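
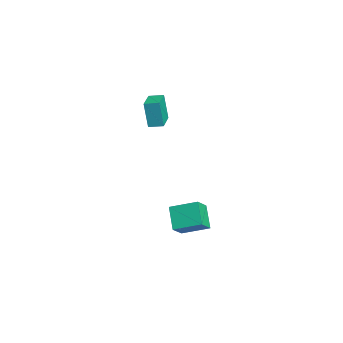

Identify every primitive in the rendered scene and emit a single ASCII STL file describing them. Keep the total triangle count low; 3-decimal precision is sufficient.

solid 
facet normal -0.726 -0.004 0.688
outer loop
vertex 3.213 -0.674 -1.866
vertex 3.72 0.721 -1.323
vertex 2.452 -0.087 -2.665
endloop
endfacet
facet normal -0.321 -0.883 -0.343
outer loop
vertex 3.54 -0.081 -3.697
vertex 3.213 -0.674 -1.866
vertex 2.452 -0.087 -2.665
endloop
endfacet
facet normal -0.725 -0.005 0.688
outer loop
vertex 2.452 -0.087 -2.665
vertex 3.72 0.721 -1.323
vertex 2.958 1.308 -2.122
endloop
endfacet
facet normal -0.609 0.470 -0.639
outer loop
vertex 2.958 1.308 -2.122
vertex 3.54 -0.081 -3.697
vertex 2.452 -0.087 -2.665
endloop
endfacet
facet normal 0.609 -0.470 0.639
outer loop
vertex 3.213 -0.674 -1.866
vertex 4.808 0.727 -2.355
vertex 3.72 0.721 -1.323
endloop
endfacet
facet normal -0.320 -0.883 -0.343
outer loop
vertex 4.302 -0.668 -2.898
vertex 3.213 -0.674 -1.866
vertex 3.54 -0.081 -3.697
endloop
endfacet
facet normal 0.609 -0.470 0.640
outer loop
vertex 4.302 -0.668 -2.898
vertex 4.808 0.727 -2.355
vertex 3.213 -0.674 -1.866
endloop
endfacet
facet normal 0.320 0.883 0.343
outer loop
vertex 3.72 0.721 -1.323
vertex 4.808 0.727 -2.355
vertex 2.958 1.308 -2.122
endloop
endfacet
facet normal -0.608 0.470 -0.639
outer loop
vertex 4.047 1.314 -3.154
vertex 3.54 -0.081 -3.697
vertex 2.958 1.308 -2.122
endloop
endfacet
facet normal 0.321 0.883 0.343
outer loop
vertex 2.958 1.308 -2.122
vertex 4.808 0.727 -2.355
vertex 4.047 1.314 -3.154
endloop
endfacet
facet normal 0.725 0.004 -0.688
outer loop
vertex 4.047 1.314 -3.154
vertex 4.302 -0.668 -2.898
vertex 3.54 -0.081 -3.697
endloop
endfacet
facet normal 0.726 0.005 -0.688
outer loop
vertex 4.808 0.727 -2.355
vertex 4.302 -0.668 -2.898
vertex 4.047 1.314 -3.154
endloop
endfacet
facet normal -0.941 0.330 -0.081
outer loop
vertex -0.032 -1.172 4.618
vertex 0.223 -0.414 4.743
vertex 0.17 -0.982 3.043
endloop
endfacet
facet normal -0.314 -0.937 -0.153
outer loop
vertex 1.497 -1.446 3.157
vertex -0.032 -1.172 4.618
vertex 0.17 -0.982 3.043
endloop
endfacet
facet normal -0.940 0.330 -0.081
outer loop
vertex 0.17 -0.982 3.043
vertex 0.223 -0.414 4.743
vertex 0.426 -0.223 3.167
endloop
endfacet
facet normal 0.126 0.118 -0.985
outer loop
vertex 0.426 -0.223 3.167
vertex 1.497 -1.446 3.157
vertex 0.17 -0.982 3.043
endloop
endfacet
facet normal -0.126 -0.120 0.985
outer loop
vertex -0.032 -1.172 4.618
vertex 1.55 -0.878 4.857
vertex 0.223 -0.414 4.743
endloop
endfacet
facet normal -0.315 -0.936 -0.154
outer loop
vertex 1.294 -1.637 4.733
vertex -0.032 -1.172 4.618
vertex 1.497 -1.446 3.157
endloop
endfacet
facet normal -0.127 -0.118 0.985
outer loop
vertex 1.294 -1.637 4.733
vertex 1.55 -0.878 4.857
vertex -0.032 -1.172 4.618
endloop
endfacet
facet normal 0.314 0.937 0.154
outer loop
vertex 0.223 -0.414 4.743
vertex 1.55 -0.878 4.857
vertex 0.426 -0.223 3.167
endloop
endfacet
facet normal 0.127 0.120 -0.985
outer loop
vertex 1.752 -0.688 3.282
vertex 1.497 -1.446 3.157
vertex 0.426 -0.223 3.167
endloop
endfacet
facet normal 0.315 0.937 0.153
outer loop
vertex 0.426 -0.223 3.167
vertex 1.55 -0.878 4.857
vertex 1.752 -0.688 3.282
endloop
endfacet
facet normal 0.941 -0.330 0.081
outer loop
vertex 1.752 -0.688 3.282
vertex 1.294 -1.637 4.733
vertex 1.497 -1.446 3.157
endloop
endfacet
facet normal 0.940 -0.330 0.081
outer loop
vertex 1.55 -0.878 4.857
vertex 1.294 -1.637 4.733
vertex 1.752 -0.688 3.282
endloop
endfacet

endsolid


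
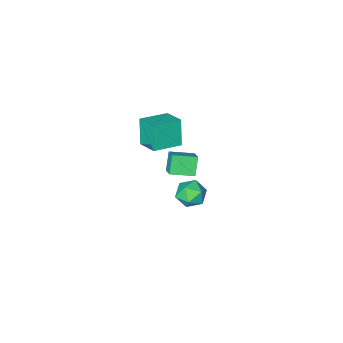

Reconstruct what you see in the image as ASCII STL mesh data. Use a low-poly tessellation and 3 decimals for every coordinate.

solid 
facet normal 0.381 0.816 -0.436
outer loop
vertex 1.831 3.991 2.358
vertex 1.116 4.524 2.731
vertex 1.938 4.404 3.225
endloop
endfacet
facet normal 0.896 0.348 -0.276
outer loop
vertex 1.831 3.991 2.358
vertex 1.938 4.404 3.225
vertex 2.245 3.498 3.08
endloop
endfacet
facet normal 0.747 -0.266 -0.610
outer loop
vertex 1.831 3.991 2.358
vertex 2.245 3.498 3.08
vertex 1.612 3.059 2.496
endloop
endfacet
facet normal 0.141 -0.177 -0.974
outer loop
vertex 1.831 3.991 2.358
vertex 1.612 3.059 2.496
vertex 0.914 3.692 2.28
endloop
endfacet
facet normal -0.086 0.491 -0.867
outer loop
vertex 1.831 3.991 2.358
vertex 0.914 3.692 2.28
vertex 1.116 4.524 2.731
endloop
endfacet
facet normal 0.875 0.228 0.426
outer loop
vertex 2.245 3.498 3.08
vertex 1.938 4.404 3.225
vertex 1.786 3.728 3.9
endloop
endfacet
facet normal 0.042 0.985 0.170
outer loop
vertex 1.938 4.404 3.225
vertex 1.116 4.524 2.731
vertex 1.088 4.361 3.684
endloop
endfacet
facet normal -0.714 0.460 -0.528
outer loop
vertex 1.116 4.524 2.731
vertex 0.914 3.692 2.28
vertex 0.455 3.922 3.1
endloop
endfacet
facet normal -0.347 -0.622 -0.701
outer loop
vertex 0.914 3.692 2.28
vertex 1.612 3.059 2.496
vertex 0.762 3.016 2.955
endloop
endfacet
facet normal 0.634 -0.765 -0.112
outer loop
vertex 1.612 3.059 2.496
vertex 2.245 3.498 3.08
vertex 1.584 2.896 3.449
endloop
endfacet
facet normal -0.141 0.177 0.974
outer loop
vertex 0.869 3.429 3.822
vertex 1.786 3.728 3.9
vertex 1.088 4.361 3.684
endloop
endfacet
facet normal -0.747 0.266 0.610
outer loop
vertex 0.869 3.429 3.822
vertex 1.088 4.361 3.684
vertex 0.455 3.922 3.1
endloop
endfacet
facet normal -0.896 -0.348 0.276
outer loop
vertex 0.869 3.429 3.822
vertex 0.455 3.922 3.1
vertex 0.762 3.016 2.955
endloop
endfacet
facet normal -0.381 -0.816 0.436
outer loop
vertex 0.869 3.429 3.822
vertex 0.762 3.016 2.955
vertex 1.584 2.896 3.449
endloop
endfacet
facet normal 0.086 -0.491 0.867
outer loop
vertex 0.869 3.429 3.822
vertex 1.584 2.896 3.449
vertex 1.786 3.728 3.9
endloop
endfacet
facet normal 0.347 0.622 0.701
outer loop
vertex 1.088 4.361 3.684
vertex 1.786 3.728 3.9
vertex 1.938 4.404 3.225
endloop
endfacet
facet normal -0.634 0.765 0.112
outer loop
vertex 0.455 3.922 3.1
vertex 1.088 4.361 3.684
vertex 1.116 4.524 2.731
endloop
endfacet
facet normal -0.875 -0.228 -0.426
outer loop
vertex 0.762 3.016 2.955
vertex 0.455 3.922 3.1
vertex 0.914 3.692 2.28
endloop
endfacet
facet normal -0.042 -0.985 -0.170
outer loop
vertex 1.584 2.896 3.449
vertex 0.762 3.016 2.955
vertex 1.612 3.059 2.496
endloop
endfacet
facet normal 0.714 -0.460 0.528
outer loop
vertex 1.786 3.728 3.9
vertex 1.584 2.896 3.449
vertex 2.245 3.498 3.08
endloop
endfacet
facet normal -0.401 -0.410 0.819
outer loop
vertex -0.934 -1.904 0.493
vertex -2.275 -1.213 0.182
vertex -1.262 -2.817 -0.125
endloop
endfacet
facet normal 0.871 -0.449 0.201
outer loop
vertex -0.725 -2.267 -1.222
vertex -0.934 -1.904 0.493
vertex -1.262 -2.817 -0.125
endloop
endfacet
facet normal -0.401 -0.410 0.819
outer loop
vertex -1.262 -2.817 -0.125
vertex -2.275 -1.213 0.182
vertex -2.603 -2.126 -0.435
endloop
endfacet
facet normal -0.285 -0.794 -0.537
outer loop
vertex -2.603 -2.126 -0.435
vertex -0.725 -2.267 -1.222
vertex -1.262 -2.817 -0.125
endloop
endfacet
facet normal 0.284 0.794 0.537
outer loop
vertex -0.934 -1.904 0.493
vertex -1.738 -0.663 -0.915
vertex -2.275 -1.213 0.182
endloop
endfacet
facet normal 0.871 -0.449 0.201
outer loop
vertex -0.397 -1.354 -0.605
vertex -0.934 -1.904 0.493
vertex -0.725 -2.267 -1.222
endloop
endfacet
facet normal 0.285 0.794 0.537
outer loop
vertex -0.397 -1.354 -0.605
vertex -1.738 -0.663 -0.915
vertex -0.934 -1.904 0.493
endloop
endfacet
facet normal -0.871 0.449 -0.201
outer loop
vertex -2.275 -1.213 0.182
vertex -1.738 -0.663 -0.915
vertex -2.603 -2.126 -0.435
endloop
endfacet
facet normal -0.285 -0.794 -0.537
outer loop
vertex -2.066 -1.576 -1.533
vertex -0.725 -2.267 -1.222
vertex -2.603 -2.126 -0.435
endloop
endfacet
facet normal -0.871 0.449 -0.201
outer loop
vertex -2.603 -2.126 -0.435
vertex -1.738 -0.663 -0.915
vertex -2.066 -1.576 -1.533
endloop
endfacet
facet normal 0.401 0.410 -0.819
outer loop
vertex -2.066 -1.576 -1.533
vertex -0.397 -1.354 -0.605
vertex -0.725 -2.267 -1.222
endloop
endfacet
facet normal 0.401 0.410 -0.819
outer loop
vertex -1.738 -0.663 -0.915
vertex -0.397 -1.354 -0.605
vertex -2.066 -1.576 -1.533
endloop
endfacet
facet normal -0.982 0.042 -0.187
outer loop
vertex -2.521 -5.004 1.138
vertex -2.562 -3.552 1.679
vertex -2.163 -4.347 -0.598
endloop
endfacet
facet normal 0.026 -0.937 -0.349
outer loop
vertex -0.278 -4.428 -0.239
vertex -2.521 -5.004 1.138
vertex -2.163 -4.347 -0.598
endloop
endfacet
facet normal -0.981 0.043 -0.187
outer loop
vertex -2.163 -4.347 -0.598
vertex -2.562 -3.552 1.679
vertex -2.203 -2.895 -0.057
endloop
endfacet
facet normal 0.190 0.347 -0.918
outer loop
vertex -2.203 -2.895 -0.057
vertex -0.278 -4.428 -0.239
vertex -2.163 -4.347 -0.598
endloop
endfacet
facet normal -0.190 -0.347 0.918
outer loop
vertex -2.521 -5.004 1.138
vertex -0.677 -3.633 2.038
vertex -2.562 -3.552 1.679
endloop
endfacet
facet normal 0.026 -0.937 -0.349
outer loop
vertex -0.637 -5.085 1.497
vertex -2.521 -5.004 1.138
vertex -0.278 -4.428 -0.239
endloop
endfacet
facet normal -0.190 -0.347 0.918
outer loop
vertex -0.637 -5.085 1.497
vertex -0.677 -3.633 2.038
vertex -2.521 -5.004 1.138
endloop
endfacet
facet normal -0.026 0.937 0.349
outer loop
vertex -2.562 -3.552 1.679
vertex -0.677 -3.633 2.038
vertex -2.203 -2.895 -0.057
endloop
endfacet
facet normal 0.190 0.347 -0.918
outer loop
vertex -0.319 -2.976 0.302
vertex -0.278 -4.428 -0.239
vertex -2.203 -2.895 -0.057
endloop
endfacet
facet normal -0.026 0.937 0.349
outer loop
vertex -2.203 -2.895 -0.057
vertex -0.677 -3.633 2.038
vertex -0.319 -2.976 0.302
endloop
endfacet
facet normal 0.981 -0.042 0.187
outer loop
vertex -0.319 -2.976 0.302
vertex -0.637 -5.085 1.497
vertex -0.278 -4.428 -0.239
endloop
endfacet
facet normal 0.982 -0.042 0.186
outer loop
vertex -0.677 -3.633 2.038
vertex -0.637 -5.085 1.497
vertex -0.319 -2.976 0.302
endloop
endfacet

endsolid


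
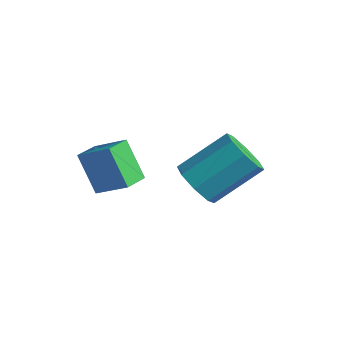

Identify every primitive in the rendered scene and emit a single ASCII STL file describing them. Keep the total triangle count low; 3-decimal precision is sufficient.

solid 
facet normal -0.341 -0.736 -0.585
outer loop
vertex 0.851 0.31 0.885
vertex 0.237 0.155 1.437
vertex 0.32 0.652 0.764
endloop
endfacet
facet normal 0.450 0.419 -0.789
outer loop
vertex 0.851 0.31 0.885
vertex 0.32 0.652 0.764
vertex 1.497 1.699 1.991
endloop
endfacet
facet normal 0.449 0.419 -0.789
outer loop
vertex 1.497 1.699 1.991
vertex 0.32 0.652 0.764
vertex 0.967 2.041 1.871
endloop
endfacet
facet normal 0.342 0.735 0.585
outer loop
vertex 1.497 1.699 1.991
vertex 0.967 2.041 1.871
vertex 0.883 1.545 2.543
endloop
endfacet
facet normal -0.343 -0.735 -0.585
outer loop
vertex 0.32 0.652 0.764
vertex 0.237 0.155 1.437
vertex -0.259 0.704 1.038
endloop
endfacet
facet normal -0.266 0.674 -0.690
outer loop
vertex 0.32 0.652 0.764
vertex -0.259 0.704 1.038
vertex 0.967 2.041 1.871
endloop
endfacet
facet normal -0.266 0.673 -0.690
outer loop
vertex 0.967 2.041 1.871
vertex -0.259 0.704 1.038
vertex 0.387 2.093 2.145
endloop
endfacet
facet normal 0.342 0.735 0.585
outer loop
vertex 0.967 2.041 1.871
vertex 0.387 2.093 2.145
vertex 0.883 1.545 2.543
endloop
endfacet
facet normal -0.342 -0.735 -0.586
outer loop
vertex -0.259 0.704 1.038
vertex 0.237 0.155 1.437
vertex -0.548 0.434 1.545
endloop
endfacet
facet normal -0.825 0.533 -0.187
outer loop
vertex -0.259 0.704 1.038
vertex -0.548 0.434 1.545
vertex 0.387 2.093 2.145
endloop
endfacet
facet normal -0.825 0.533 -0.187
outer loop
vertex 0.387 2.093 2.145
vertex -0.548 0.434 1.545
vertex 0.098 1.823 2.652
endloop
endfacet
facet normal 0.342 0.735 0.586
outer loop
vertex 0.387 2.093 2.145
vertex 0.098 1.823 2.652
vertex 0.883 1.545 2.543
endloop
endfacet
facet normal -0.342 -0.735 -0.585
outer loop
vertex -0.548 0.434 1.545
vertex 0.237 0.155 1.437
vertex -0.377 0.001 1.989
endloop
endfacet
facet normal -0.901 0.080 0.425
outer loop
vertex -0.548 0.434 1.545
vertex -0.377 0.001 1.989
vertex 0.098 1.823 2.652
endloop
endfacet
facet normal -0.901 0.080 0.426
outer loop
vertex 0.098 1.823 2.652
vertex -0.377 0.001 1.989
vertex 0.269 1.39 3.095
endloop
endfacet
facet normal 0.342 0.735 0.586
outer loop
vertex 0.098 1.823 2.652
vertex 0.269 1.39 3.095
vertex 0.883 1.545 2.543
endloop
endfacet
facet normal -0.342 -0.735 -0.585
outer loop
vertex -0.377 0.001 1.989
vertex 0.237 0.155 1.437
vertex 0.153 -0.341 2.109
endloop
endfacet
facet normal -0.449 -0.419 0.789
outer loop
vertex -0.377 0.001 1.989
vertex 0.153 -0.341 2.109
vertex 0.269 1.39 3.095
endloop
endfacet
facet normal -0.450 -0.419 0.789
outer loop
vertex 0.269 1.39 3.095
vertex 0.153 -0.341 2.109
vertex 0.8 1.048 3.216
endloop
endfacet
facet normal 0.341 0.736 0.585
outer loop
vertex 0.269 1.39 3.095
vertex 0.8 1.048 3.216
vertex 0.883 1.545 2.543
endloop
endfacet
facet normal -0.342 -0.735 -0.585
outer loop
vertex 0.153 -0.341 2.109
vertex 0.237 0.155 1.437
vertex 0.733 -0.393 1.835
endloop
endfacet
facet normal 0.266 -0.673 0.690
outer loop
vertex 0.153 -0.341 2.109
vertex 0.733 -0.393 1.835
vertex 0.8 1.048 3.216
endloop
endfacet
facet normal 0.266 -0.673 0.690
outer loop
vertex 0.8 1.048 3.216
vertex 0.733 -0.393 1.835
vertex 1.379 0.996 2.942
endloop
endfacet
facet normal 0.343 0.735 0.585
outer loop
vertex 0.8 1.048 3.216
vertex 1.379 0.996 2.942
vertex 0.883 1.545 2.543
endloop
endfacet
facet normal -0.342 -0.735 -0.586
outer loop
vertex 0.733 -0.393 1.835
vertex 0.237 0.155 1.437
vertex 1.022 -0.123 1.328
endloop
endfacet
facet normal 0.825 -0.533 0.187
outer loop
vertex 0.733 -0.393 1.835
vertex 1.022 -0.123 1.328
vertex 1.379 0.996 2.942
endloop
endfacet
facet normal 0.825 -0.533 0.187
outer loop
vertex 1.379 0.996 2.942
vertex 1.022 -0.123 1.328
vertex 1.668 1.266 2.435
endloop
endfacet
facet normal 0.342 0.735 0.586
outer loop
vertex 1.379 0.996 2.942
vertex 1.668 1.266 2.435
vertex 0.883 1.545 2.543
endloop
endfacet
facet normal -0.342 -0.735 -0.586
outer loop
vertex 1.022 -0.123 1.328
vertex 0.237 0.155 1.437
vertex 0.851 0.31 0.885
endloop
endfacet
facet normal 0.901 -0.080 -0.426
outer loop
vertex 1.022 -0.123 1.328
vertex 0.851 0.31 0.885
vertex 1.668 1.266 2.435
endloop
endfacet
facet normal 0.901 -0.080 -0.426
outer loop
vertex 1.668 1.266 2.435
vertex 0.851 0.31 0.885
vertex 1.497 1.699 1.991
endloop
endfacet
facet normal 0.342 0.735 0.585
outer loop
vertex 1.668 1.266 2.435
vertex 1.497 1.699 1.991
vertex 0.883 1.545 2.543
endloop
endfacet
facet normal -0.549 0.023 0.835
outer loop
vertex -0.671 -2.36 3.862
vertex -0.865 -1.526 3.712
vertex -1.645 -2.701 3.231
endloop
endfacet
facet normal 0.224 -0.959 0.173
outer loop
vertex -0.855 -2.734 2.028
vertex -0.671 -2.36 3.862
vertex -1.645 -2.701 3.231
endloop
endfacet
facet normal -0.549 0.022 0.836
outer loop
vertex -1.645 -2.701 3.231
vertex -0.865 -1.526 3.712
vertex -1.84 -1.867 3.081
endloop
endfacet
facet normal -0.805 -0.282 -0.521
outer loop
vertex -1.84 -1.867 3.081
vertex -0.855 -2.734 2.028
vertex -1.645 -2.701 3.231
endloop
endfacet
facet normal 0.806 0.281 0.521
outer loop
vertex -0.671 -2.36 3.862
vertex -0.075 -1.559 2.509
vertex -0.865 -1.526 3.712
endloop
endfacet
facet normal 0.223 -0.959 0.173
outer loop
vertex 0.12 -2.393 2.659
vertex -0.671 -2.36 3.862
vertex -0.855 -2.734 2.028
endloop
endfacet
facet normal 0.805 0.282 0.522
outer loop
vertex 0.12 -2.393 2.659
vertex -0.075 -1.559 2.509
vertex -0.671 -2.36 3.862
endloop
endfacet
facet normal -0.223 0.959 -0.173
outer loop
vertex -0.865 -1.526 3.712
vertex -0.075 -1.559 2.509
vertex -1.84 -1.867 3.081
endloop
endfacet
facet normal -0.805 -0.281 -0.522
outer loop
vertex -1.049 -1.9 1.878
vertex -0.855 -2.734 2.028
vertex -1.84 -1.867 3.081
endloop
endfacet
facet normal -0.224 0.959 -0.173
outer loop
vertex -1.84 -1.867 3.081
vertex -0.075 -1.559 2.509
vertex -1.049 -1.9 1.878
endloop
endfacet
facet normal 0.549 -0.023 -0.836
outer loop
vertex -1.049 -1.9 1.878
vertex 0.12 -2.393 2.659
vertex -0.855 -2.734 2.028
endloop
endfacet
facet normal 0.549 -0.022 -0.836
outer loop
vertex -0.075 -1.559 2.509
vertex 0.12 -2.393 2.659
vertex -1.049 -1.9 1.878
endloop
endfacet

endsolid


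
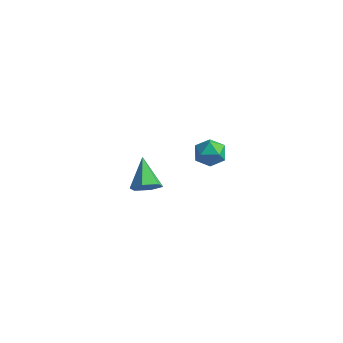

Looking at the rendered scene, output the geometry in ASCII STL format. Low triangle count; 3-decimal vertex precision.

solid 
facet normal 0.576 -0.574 -0.583
outer loop
vertex -0.786 1.799 -3.104
vertex -1.337 1.688 -3.539
vertex -0.902 2.238 -3.651
endloop
endfacet
facet normal 0.531 0.712 0.459
outer loop
vertex -0.786 1.799 -3.104
vertex -0.902 2.238 -3.651
vertex -2.223 2.572 -2.641
endloop
endfacet
facet normal 0.575 -0.574 -0.583
outer loop
vertex -0.902 2.238 -3.651
vertex -1.337 1.688 -3.539
vertex -1.453 2.127 -4.085
endloop
endfacet
facet normal 0.028 0.959 -0.281
outer loop
vertex -0.902 2.238 -3.651
vertex -1.453 2.127 -4.085
vertex -2.223 2.572 -2.641
endloop
endfacet
facet normal 0.575 -0.574 -0.583
outer loop
vertex -1.453 2.127 -4.085
vertex -1.337 1.688 -3.539
vertex -1.888 1.577 -3.973
endloop
endfacet
facet normal -0.717 0.460 -0.524
outer loop
vertex -1.453 2.127 -4.085
vertex -1.888 1.577 -3.973
vertex -2.223 2.572 -2.641
endloop
endfacet
facet normal 0.575 -0.574 -0.583
outer loop
vertex -1.888 1.577 -3.973
vertex -1.337 1.688 -3.539
vertex -1.772 1.138 -3.427
endloop
endfacet
facet normal -0.958 -0.286 -0.027
outer loop
vertex -1.888 1.577 -3.973
vertex -1.772 1.138 -3.427
vertex -2.223 2.572 -2.641
endloop
endfacet
facet normal 0.576 -0.574 -0.582
outer loop
vertex -1.772 1.138 -3.427
vertex -1.337 1.688 -3.539
vertex -1.222 1.249 -2.992
endloop
endfacet
facet normal -0.456 -0.534 0.712
outer loop
vertex -1.772 1.138 -3.427
vertex -1.222 1.249 -2.992
vertex -2.223 2.572 -2.641
endloop
endfacet
facet normal 0.575 -0.575 -0.582
outer loop
vertex -1.222 1.249 -2.992
vertex -1.337 1.688 -3.539
vertex -0.786 1.799 -3.104
endloop
endfacet
facet normal 0.290 -0.035 0.957
outer loop
vertex -1.222 1.249 -2.992
vertex -0.786 1.799 -3.104
vertex -2.223 2.572 -2.641
endloop
endfacet
facet normal 0.552 0.180 0.814
outer loop
vertex 3.147 0.815 2.201
vertex 2.789 0.333 2.55
vertex 3.362 0.155 2.201
endloop
endfacet
facet normal 0.928 0.302 0.220
outer loop
vertex 3.147 0.815 2.201
vertex 3.362 0.155 2.201
vertex 3.38 0.526 1.615
endloop
endfacet
facet normal 0.582 0.797 -0.162
outer loop
vertex 3.147 0.815 2.201
vertex 3.38 0.526 1.615
vertex 2.819 0.933 1.601
endloop
endfacet
facet normal -0.008 0.980 0.197
outer loop
vertex 3.147 0.815 2.201
vertex 2.819 0.933 1.601
vertex 2.453 0.814 2.179
endloop
endfacet
facet normal -0.026 0.599 0.800
outer loop
vertex 3.147 0.815 2.201
vertex 2.453 0.814 2.179
vertex 2.789 0.333 2.55
endloop
endfacet
facet normal 0.940 -0.300 -0.161
outer loop
vertex 3.38 0.526 1.615
vertex 3.362 0.155 2.201
vertex 3.167 -0.134 1.601
endloop
endfacet
facet normal 0.332 -0.500 0.800
outer loop
vertex 3.362 0.155 2.201
vertex 2.789 0.333 2.55
vertex 2.801 -0.253 2.179
endloop
endfacet
facet normal -0.603 0.178 0.777
outer loop
vertex 2.789 0.333 2.55
vertex 2.453 0.814 2.179
vertex 2.24 0.154 2.165
endloop
endfacet
facet normal -0.571 0.796 -0.198
outer loop
vertex 2.453 0.814 2.179
vertex 2.819 0.933 1.601
vertex 2.258 0.525 1.579
endloop
endfacet
facet normal 0.382 0.500 -0.777
outer loop
vertex 2.819 0.933 1.601
vertex 3.38 0.526 1.615
vertex 2.831 0.347 1.23
endloop
endfacet
facet normal 0.008 -0.980 -0.197
outer loop
vertex 2.473 -0.135 1.579
vertex 3.167 -0.134 1.601
vertex 2.801 -0.253 2.179
endloop
endfacet
facet normal -0.582 -0.797 0.162
outer loop
vertex 2.473 -0.135 1.579
vertex 2.801 -0.253 2.179
vertex 2.24 0.154 2.165
endloop
endfacet
facet normal -0.928 -0.302 -0.220
outer loop
vertex 2.473 -0.135 1.579
vertex 2.24 0.154 2.165
vertex 2.258 0.525 1.579
endloop
endfacet
facet normal -0.552 -0.180 -0.814
outer loop
vertex 2.473 -0.135 1.579
vertex 2.258 0.525 1.579
vertex 2.831 0.347 1.23
endloop
endfacet
facet normal 0.026 -0.599 -0.800
outer loop
vertex 2.473 -0.135 1.579
vertex 2.831 0.347 1.23
vertex 3.167 -0.134 1.601
endloop
endfacet
facet normal 0.571 -0.796 0.198
outer loop
vertex 2.801 -0.253 2.179
vertex 3.167 -0.134 1.601
vertex 3.362 0.155 2.201
endloop
endfacet
facet normal -0.382 -0.500 0.777
outer loop
vertex 2.24 0.154 2.165
vertex 2.801 -0.253 2.179
vertex 2.789 0.333 2.55
endloop
endfacet
facet normal -0.940 0.300 0.161
outer loop
vertex 2.258 0.525 1.579
vertex 2.24 0.154 2.165
vertex 2.453 0.814 2.179
endloop
endfacet
facet normal -0.332 0.500 -0.800
outer loop
vertex 2.831 0.347 1.23
vertex 2.258 0.525 1.579
vertex 2.819 0.933 1.601
endloop
endfacet
facet normal 0.603 -0.178 -0.777
outer loop
vertex 3.167 -0.134 1.601
vertex 2.831 0.347 1.23
vertex 3.38 0.526 1.615
endloop
endfacet

endsolid


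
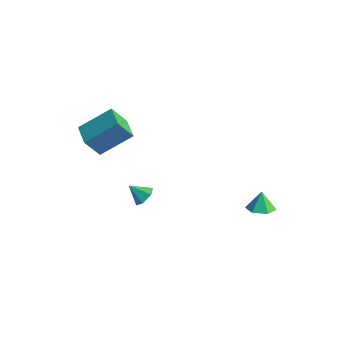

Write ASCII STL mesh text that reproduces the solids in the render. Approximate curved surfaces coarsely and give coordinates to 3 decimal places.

solid 
facet normal 0.241 -0.379 -0.893
outer loop
vertex 4.402 3.57 -4.032
vertex 3.678 3.125 -4.039
vertex 3.698 3.909 -4.366
endloop
endfacet
facet normal 0.293 0.907 0.303
outer loop
vertex 4.402 3.57 -4.032
vertex 3.698 3.909 -4.366
vertex 3.402 3.555 -3.021
endloop
endfacet
facet normal 0.241 -0.379 -0.893
outer loop
vertex 3.698 3.909 -4.366
vertex 3.678 3.125 -4.039
vertex 2.974 3.464 -4.373
endloop
endfacet
facet normal -0.521 0.846 0.108
outer loop
vertex 3.698 3.909 -4.366
vertex 2.974 3.464 -4.373
vertex 3.402 3.555 -3.021
endloop
endfacet
facet normal 0.242 -0.378 -0.894
outer loop
vertex 2.974 3.464 -4.373
vertex 3.678 3.125 -4.039
vertex 2.954 2.68 -4.047
endloop
endfacet
facet normal -0.946 0.145 0.290
outer loop
vertex 2.974 3.464 -4.373
vertex 2.954 2.68 -4.047
vertex 3.402 3.555 -3.021
endloop
endfacet
facet normal 0.242 -0.377 -0.894
outer loop
vertex 2.954 2.68 -4.047
vertex 3.678 3.125 -4.039
vertex 3.658 2.34 -3.713
endloop
endfacet
facet normal -0.556 -0.497 0.666
outer loop
vertex 2.954 2.68 -4.047
vertex 3.658 2.34 -3.713
vertex 3.402 3.555 -3.021
endloop
endfacet
facet normal 0.241 -0.377 -0.894
outer loop
vertex 3.658 2.34 -3.713
vertex 3.678 3.125 -4.039
vertex 4.382 2.785 -3.706
endloop
endfacet
facet normal 0.260 -0.436 0.862
outer loop
vertex 3.658 2.34 -3.713
vertex 4.382 2.785 -3.706
vertex 3.402 3.555 -3.021
endloop
endfacet
facet normal 0.241 -0.377 -0.894
outer loop
vertex 4.382 2.785 -3.706
vertex 3.678 3.125 -4.039
vertex 4.402 3.57 -4.032
endloop
endfacet
facet normal 0.684 0.265 0.680
outer loop
vertex 4.382 2.785 -3.706
vertex 4.402 3.57 -4.032
vertex 3.402 3.555 -3.021
endloop
endfacet
facet normal -0.812 0.583 -0.002
outer loop
vertex -4.534 -2.199 2.555
vertex -3.467 -0.71 3.68
vertex -4.053 -1.533 1.217
endloop
endfacet
facet normal -0.497 -0.692 -0.523
outer loop
vertex -2.973 -2.31 1.22
vertex -4.534 -2.199 2.555
vertex -4.053 -1.533 1.217
endloop
endfacet
facet normal -0.812 0.584 -0.002
outer loop
vertex -4.053 -1.533 1.217
vertex -3.467 -0.71 3.68
vertex -2.986 -0.045 2.343
endloop
endfacet
facet normal 0.307 0.424 -0.852
outer loop
vertex -2.986 -0.045 2.343
vertex -2.973 -2.31 1.22
vertex -4.053 -1.533 1.217
endloop
endfacet
facet normal -0.307 -0.424 0.852
outer loop
vertex -4.534 -2.199 2.555
vertex -2.387 -1.487 3.683
vertex -3.467 -0.71 3.68
endloop
endfacet
facet normal -0.497 -0.693 -0.523
outer loop
vertex -3.454 -2.975 2.557
vertex -4.534 -2.199 2.555
vertex -2.973 -2.31 1.22
endloop
endfacet
facet normal -0.307 -0.425 0.852
outer loop
vertex -3.454 -2.975 2.557
vertex -2.387 -1.487 3.683
vertex -4.534 -2.199 2.555
endloop
endfacet
facet normal 0.497 0.692 0.523
outer loop
vertex -3.467 -0.71 3.68
vertex -2.387 -1.487 3.683
vertex -2.986 -0.045 2.343
endloop
endfacet
facet normal 0.306 0.424 -0.852
outer loop
vertex -1.906 -0.821 2.345
vertex -2.973 -2.31 1.22
vertex -2.986 -0.045 2.343
endloop
endfacet
facet normal 0.497 0.693 0.523
outer loop
vertex -2.986 -0.045 2.343
vertex -2.387 -1.487 3.683
vertex -1.906 -0.821 2.345
endloop
endfacet
facet normal 0.812 -0.583 0.002
outer loop
vertex -1.906 -0.821 2.345
vertex -3.454 -2.975 2.557
vertex -2.973 -2.31 1.22
endloop
endfacet
facet normal 0.812 -0.583 0.002
outer loop
vertex -2.387 -1.487 3.683
vertex -3.454 -2.975 2.557
vertex -1.906 -0.821 2.345
endloop
endfacet
facet normal 0.733 0.261 -0.629
outer loop
vertex -0.794 -1.492 -2.495
vertex -1.132 -0.911 -2.648
vertex -0.681 -0.92 -2.126
endloop
endfacet
facet normal 0.245 -0.559 0.792
outer loop
vertex -0.794 -1.492 -2.495
vertex -0.681 -0.92 -2.126
vertex -1.968 -1.209 -1.932
endloop
endfacet
facet normal 0.733 0.262 -0.628
outer loop
vertex -0.681 -0.92 -2.126
vertex -1.132 -0.911 -2.648
vertex -1.02 -0.339 -2.279
endloop
endfacet
facet normal 0.077 0.296 0.952
outer loop
vertex -0.681 -0.92 -2.126
vertex -1.02 -0.339 -2.279
vertex -1.968 -1.209 -1.932
endloop
endfacet
facet normal 0.733 0.262 -0.628
outer loop
vertex -1.02 -0.339 -2.279
vertex -1.132 -0.911 -2.648
vertex -1.471 -0.329 -2.801
endloop
endfacet
facet normal -0.507 0.733 0.452
outer loop
vertex -1.02 -0.339 -2.279
vertex -1.471 -0.329 -2.801
vertex -1.968 -1.209 -1.932
endloop
endfacet
facet normal 0.733 0.262 -0.628
outer loop
vertex -1.471 -0.329 -2.801
vertex -1.132 -0.911 -2.648
vertex -1.583 -0.901 -3.17
endloop
endfacet
facet normal -0.925 0.316 -0.209
outer loop
vertex -1.471 -0.329 -2.801
vertex -1.583 -0.901 -3.17
vertex -1.968 -1.209 -1.932
endloop
endfacet
facet normal 0.733 0.262 -0.628
outer loop
vertex -1.583 -0.901 -3.17
vertex -1.132 -0.911 -2.648
vertex -1.245 -1.482 -3.018
endloop
endfacet
facet normal -0.758 -0.538 -0.369
outer loop
vertex -1.583 -0.901 -3.17
vertex -1.245 -1.482 -3.018
vertex -1.968 -1.209 -1.932
endloop
endfacet
facet normal 0.733 0.261 -0.627
outer loop
vertex -1.245 -1.482 -3.018
vertex -1.132 -0.911 -2.648
vertex -0.794 -1.492 -2.495
endloop
endfacet
facet normal -0.173 -0.976 0.130
outer loop
vertex -1.245 -1.482 -3.018
vertex -0.794 -1.492 -2.495
vertex -1.968 -1.209 -1.932
endloop
endfacet

endsolid


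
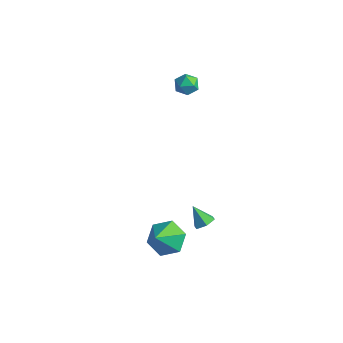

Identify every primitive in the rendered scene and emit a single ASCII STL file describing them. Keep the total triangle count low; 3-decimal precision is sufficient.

solid 
facet normal 0.649 0.056 -0.759
outer loop
vertex 2.621 -0.83 -2.784
vertex 2.186 -0.517 -3.133
vertex 2.593 -0.191 -2.761
endloop
endfacet
facet normal 0.423 -0.014 0.906
outer loop
vertex 2.621 -0.83 -2.784
vertex 2.593 -0.191 -2.761
vertex 1.394 -0.583 -2.207
endloop
endfacet
facet normal 0.649 0.055 -0.758
outer loop
vertex 2.593 -0.191 -2.761
vertex 2.186 -0.517 -3.133
vertex 2.158 0.122 -3.111
endloop
endfacet
facet normal 0.042 0.770 0.636
outer loop
vertex 2.593 -0.191 -2.761
vertex 2.158 0.122 -3.111
vertex 1.394 -0.583 -2.207
endloop
endfacet
facet normal 0.649 0.055 -0.759
outer loop
vertex 2.158 0.122 -3.111
vertex 2.186 -0.517 -3.133
vertex 1.751 -0.203 -3.482
endloop
endfacet
facet normal -0.648 0.760 0.045
outer loop
vertex 2.158 0.122 -3.111
vertex 1.751 -0.203 -3.482
vertex 1.394 -0.583 -2.207
endloop
endfacet
facet normal 0.649 0.056 -0.759
outer loop
vertex 1.751 -0.203 -3.482
vertex 2.186 -0.517 -3.133
vertex 1.779 -0.842 -3.505
endloop
endfacet
facet normal -0.960 -0.032 -0.278
outer loop
vertex 1.751 -0.203 -3.482
vertex 1.779 -0.842 -3.505
vertex 1.394 -0.583 -2.207
endloop
endfacet
facet normal 0.650 0.055 -0.758
outer loop
vertex 1.779 -0.842 -3.505
vertex 2.186 -0.517 -3.133
vertex 2.214 -1.156 -3.155
endloop
endfacet
facet normal -0.580 -0.814 -0.010
outer loop
vertex 1.779 -0.842 -3.505
vertex 2.214 -1.156 -3.155
vertex 1.394 -0.583 -2.207
endloop
endfacet
facet normal 0.648 0.055 -0.759
outer loop
vertex 2.214 -1.156 -3.155
vertex 2.186 -0.517 -3.133
vertex 2.621 -0.83 -2.784
endloop
endfacet
facet normal 0.112 -0.804 0.583
outer loop
vertex 2.214 -1.156 -3.155
vertex 2.621 -0.83 -2.784
vertex 1.394 -0.583 -2.207
endloop
endfacet
facet normal -0.985 0.105 0.139
outer loop
vertex -3.664 3.655 1.902
vertex -3.617 3.26 2.534
vertex -3.536 4.002 2.55
endloop
endfacet
facet normal -0.717 0.664 -0.214
outer loop
vertex -3.664 3.655 1.902
vertex -3.536 4.002 2.55
vertex -3.163 4.207 1.937
endloop
endfacet
facet normal -0.409 0.422 -0.809
outer loop
vertex -3.664 3.655 1.902
vertex -3.163 4.207 1.937
vertex -3.014 3.592 1.541
endloop
endfacet
facet normal -0.486 -0.288 -0.825
outer loop
vertex -3.664 3.655 1.902
vertex -3.014 3.592 1.541
vertex -3.294 3.007 1.91
endloop
endfacet
facet normal -0.842 -0.484 -0.240
outer loop
vertex -3.664 3.655 1.902
vertex -3.294 3.007 1.91
vertex -3.617 3.26 2.534
endloop
endfacet
facet normal -0.209 0.959 0.193
outer loop
vertex -3.163 4.207 1.937
vertex -3.536 4.002 2.55
vertex -2.806 4.153 2.59
endloop
endfacet
facet normal -0.643 0.054 0.764
outer loop
vertex -3.536 4.002 2.55
vertex -3.617 3.26 2.534
vertex -3.086 3.568 2.959
endloop
endfacet
facet normal -0.412 -0.899 0.151
outer loop
vertex -3.617 3.26 2.534
vertex -3.294 3.007 1.91
vertex -2.937 2.953 2.563
endloop
endfacet
facet normal 0.164 -0.581 -0.797
outer loop
vertex -3.294 3.007 1.91
vertex -3.014 3.592 1.541
vertex -2.564 3.158 1.95
endloop
endfacet
facet normal 0.289 0.567 -0.772
outer loop
vertex -3.014 3.592 1.541
vertex -3.163 4.207 1.937
vertex -2.483 3.9 1.966
endloop
endfacet
facet normal 0.486 0.288 0.825
outer loop
vertex -2.436 3.505 2.598
vertex -2.806 4.153 2.59
vertex -3.086 3.568 2.959
endloop
endfacet
facet normal 0.409 -0.422 0.809
outer loop
vertex -2.436 3.505 2.598
vertex -3.086 3.568 2.959
vertex -2.937 2.953 2.563
endloop
endfacet
facet normal 0.717 -0.664 0.214
outer loop
vertex -2.436 3.505 2.598
vertex -2.937 2.953 2.563
vertex -2.564 3.158 1.95
endloop
endfacet
facet normal 0.985 -0.105 -0.139
outer loop
vertex -2.436 3.505 2.598
vertex -2.564 3.158 1.95
vertex -2.483 3.9 1.966
endloop
endfacet
facet normal 0.842 0.484 0.240
outer loop
vertex -2.436 3.505 2.598
vertex -2.483 3.9 1.966
vertex -2.806 4.153 2.59
endloop
endfacet
facet normal -0.164 0.581 0.797
outer loop
vertex -3.086 3.568 2.959
vertex -2.806 4.153 2.59
vertex -3.536 4.002 2.55
endloop
endfacet
facet normal -0.289 -0.567 0.772
outer loop
vertex -2.937 2.953 2.563
vertex -3.086 3.568 2.959
vertex -3.617 3.26 2.534
endloop
endfacet
facet normal 0.209 -0.959 -0.193
outer loop
vertex -2.564 3.158 1.95
vertex -2.937 2.953 2.563
vertex -3.294 3.007 1.91
endloop
endfacet
facet normal 0.643 -0.054 -0.764
outer loop
vertex -2.483 3.9 1.966
vertex -2.564 3.158 1.95
vertex -3.014 3.592 1.541
endloop
endfacet
facet normal 0.412 0.899 -0.151
outer loop
vertex -2.806 4.153 2.59
vertex -2.483 3.9 1.966
vertex -3.163 4.207 1.937
endloop
endfacet
facet normal -0.195 0.658 -0.728
outer loop
vertex 2.926 -2.696 -1.745
vertex 2.192 -3.361 -2.15
vertex 1.909 -2.634 -1.417
endloop
endfacet
facet normal 0.307 0.352 0.884
outer loop
vertex 2.926 -2.696 -1.745
vertex 1.909 -2.634 -1.417
vertex 2.528 -4.499 -0.89
endloop
endfacet
facet normal -0.195 0.658 -0.728
outer loop
vertex 1.909 -2.634 -1.417
vertex 2.192 -3.361 -2.15
vertex 1.175 -3.299 -1.822
endloop
endfacet
facet normal -0.526 0.065 0.848
outer loop
vertex 1.909 -2.634 -1.417
vertex 1.175 -3.299 -1.822
vertex 2.528 -4.499 -0.89
endloop
endfacet
facet normal -0.195 0.657 -0.728
outer loop
vertex 1.175 -3.299 -1.822
vertex 2.192 -3.361 -2.15
vertex 1.458 -4.026 -2.554
endloop
endfacet
facet normal -0.741 -0.597 0.307
outer loop
vertex 1.175 -3.299 -1.822
vertex 1.458 -4.026 -2.554
vertex 2.528 -4.499 -0.89
endloop
endfacet
facet normal -0.195 0.657 -0.728
outer loop
vertex 1.458 -4.026 -2.554
vertex 2.192 -3.361 -2.15
vertex 2.475 -4.088 -2.882
endloop
endfacet
facet normal -0.123 -0.973 -0.197
outer loop
vertex 1.458 -4.026 -2.554
vertex 2.475 -4.088 -2.882
vertex 2.528 -4.499 -0.89
endloop
endfacet
facet normal -0.194 0.658 -0.728
outer loop
vertex 2.475 -4.088 -2.882
vertex 2.192 -3.361 -2.15
vertex 3.209 -3.423 -2.477
endloop
endfacet
facet normal 0.710 -0.686 -0.160
outer loop
vertex 2.475 -4.088 -2.882
vertex 3.209 -3.423 -2.477
vertex 2.528 -4.499 -0.89
endloop
endfacet
facet normal -0.194 0.658 -0.728
outer loop
vertex 3.209 -3.423 -2.477
vertex 2.192 -3.361 -2.15
vertex 2.926 -2.696 -1.745
endloop
endfacet
facet normal 0.924 -0.024 0.381
outer loop
vertex 3.209 -3.423 -2.477
vertex 2.926 -2.696 -1.745
vertex 2.528 -4.499 -0.89
endloop
endfacet

endsolid


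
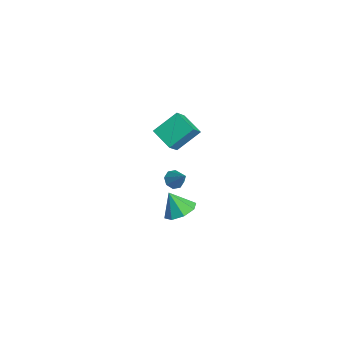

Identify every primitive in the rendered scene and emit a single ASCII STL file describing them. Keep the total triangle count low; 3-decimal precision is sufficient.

solid 
facet normal -0.438 0.506 -0.743
outer loop
vertex -1.895 -0.647 3.682
vertex -0.61 -0.27 3.182
vertex -1.862 -2.076 2.69
endloop
endfacet
facet normal -0.899 -0.264 0.350
outer loop
vertex -1.21 -2.83 3.798
vertex -1.895 -0.647 3.682
vertex -1.862 -2.076 2.69
endloop
endfacet
facet normal -0.438 0.506 -0.743
outer loop
vertex -1.862 -2.076 2.69
vertex -0.61 -0.27 3.182
vertex -0.577 -1.699 2.19
endloop
endfacet
facet normal 0.019 -0.821 -0.570
outer loop
vertex -0.577 -1.699 2.19
vertex -1.21 -2.83 3.798
vertex -1.862 -2.076 2.69
endloop
endfacet
facet normal -0.019 0.821 0.570
outer loop
vertex -1.895 -0.647 3.682
vertex 0.042 -1.024 4.29
vertex -0.61 -0.27 3.182
endloop
endfacet
facet normal -0.899 -0.264 0.350
outer loop
vertex -1.243 -1.401 4.79
vertex -1.895 -0.647 3.682
vertex -1.21 -2.83 3.798
endloop
endfacet
facet normal -0.019 0.821 0.570
outer loop
vertex -1.243 -1.401 4.79
vertex 0.042 -1.024 4.29
vertex -1.895 -0.647 3.682
endloop
endfacet
facet normal 0.899 0.264 -0.350
outer loop
vertex -0.61 -0.27 3.182
vertex 0.042 -1.024 4.29
vertex -0.577 -1.699 2.19
endloop
endfacet
facet normal 0.019 -0.821 -0.570
outer loop
vertex 0.075 -2.453 3.298
vertex -1.21 -2.83 3.798
vertex -0.577 -1.699 2.19
endloop
endfacet
facet normal 0.899 0.264 -0.350
outer loop
vertex -0.577 -1.699 2.19
vertex 0.042 -1.024 4.29
vertex 0.075 -2.453 3.298
endloop
endfacet
facet normal 0.438 -0.506 0.743
outer loop
vertex 0.075 -2.453 3.298
vertex -1.243 -1.401 4.79
vertex -1.21 -2.83 3.798
endloop
endfacet
facet normal 0.438 -0.506 0.743
outer loop
vertex 0.042 -1.024 4.29
vertex -1.243 -1.401 4.79
vertex 0.075 -2.453 3.298
endloop
endfacet
facet normal 0.459 0.272 -0.846
outer loop
vertex -0.25 -0.802 -3.323
vertex -0.915 -1.341 -3.857
vertex -0.87 -0.388 -3.526
endloop
endfacet
facet normal 0.074 0.527 0.847
outer loop
vertex -0.25 -0.802 -3.323
vertex -0.87 -0.388 -3.526
vertex -1.585 -1.739 -2.623
endloop
endfacet
facet normal 0.458 0.272 -0.846
outer loop
vertex -0.87 -0.388 -3.526
vertex -0.915 -1.341 -3.857
vertex -1.517 -0.533 -3.923
endloop
endfacet
facet normal -0.498 0.648 0.575
outer loop
vertex -0.87 -0.388 -3.526
vertex -1.517 -0.533 -3.923
vertex -1.585 -1.739 -2.623
endloop
endfacet
facet normal 0.459 0.273 -0.846
outer loop
vertex -1.517 -0.533 -3.923
vertex -0.915 -1.341 -3.857
vertex -1.812 -1.151 -4.282
endloop
endfacet
facet normal -0.923 0.305 0.234
outer loop
vertex -1.517 -0.533 -3.923
vertex -1.812 -1.151 -4.282
vertex -1.585 -1.739 -2.623
endloop
endfacet
facet normal 0.459 0.273 -0.846
outer loop
vertex -1.812 -1.151 -4.282
vertex -0.915 -1.341 -3.857
vertex -1.581 -1.88 -4.392
endloop
endfacet
facet normal -0.952 -0.305 0.022
outer loop
vertex -1.812 -1.151 -4.282
vertex -1.581 -1.88 -4.392
vertex -1.585 -1.739 -2.623
endloop
endfacet
facet normal 0.458 0.273 -0.846
outer loop
vertex -1.581 -1.88 -4.392
vertex -0.915 -1.341 -3.857
vertex -0.96 -2.294 -4.189
endloop
endfacet
facet normal -0.568 -0.821 0.064
outer loop
vertex -1.581 -1.88 -4.392
vertex -0.96 -2.294 -4.189
vertex -1.585 -1.739 -2.623
endloop
endfacet
facet normal 0.458 0.273 -0.846
outer loop
vertex -0.96 -2.294 -4.189
vertex -0.915 -1.341 -3.857
vertex -0.313 -2.149 -3.792
endloop
endfacet
facet normal 0.005 -0.942 0.336
outer loop
vertex -0.96 -2.294 -4.189
vertex -0.313 -2.149 -3.792
vertex -1.585 -1.739 -2.623
endloop
endfacet
facet normal 0.458 0.273 -0.846
outer loop
vertex -0.313 -2.149 -3.792
vertex -0.915 -1.341 -3.857
vertex -0.019 -1.531 -3.433
endloop
endfacet
facet normal 0.430 -0.598 0.677
outer loop
vertex -0.313 -2.149 -3.792
vertex -0.019 -1.531 -3.433
vertex -1.585 -1.739 -2.623
endloop
endfacet
facet normal 0.458 0.273 -0.846
outer loop
vertex -0.019 -1.531 -3.433
vertex -0.915 -1.341 -3.857
vertex -0.25 -0.802 -3.323
endloop
endfacet
facet normal 0.458 0.011 0.889
outer loop
vertex -0.019 -1.531 -3.433
vertex -0.25 -0.802 -3.323
vertex -1.585 -1.739 -2.623
endloop
endfacet
facet normal -0.644 -0.205 -0.737
outer loop
vertex -1.238 -1.183 -2.057
vertex -1.668 -1.362 -1.632
vertex -1.519 -0.818 -1.913
endloop
endfacet
facet normal 0.707 0.652 -0.274
outer loop
vertex -1.238 -1.183 -2.057
vertex -1.519 -0.818 -1.913
vertex -0.772 -1.078 -0.608
endloop
endfacet
facet normal -0.644 -0.204 -0.737
outer loop
vertex -1.519 -0.818 -1.913
vertex -1.668 -1.362 -1.632
vertex -1.887 -0.773 -1.604
endloop
endfacet
facet normal 0.191 0.978 0.085
outer loop
vertex -1.519 -0.818 -1.913
vertex -1.887 -0.773 -1.604
vertex -0.772 -1.078 -0.608
endloop
endfacet
facet normal -0.644 -0.204 -0.737
outer loop
vertex -1.887 -0.773 -1.604
vertex -1.668 -1.362 -1.632
vertex -2.126 -1.073 -1.312
endloop
endfacet
facet normal -0.289 0.776 0.561
outer loop
vertex -1.887 -0.773 -1.604
vertex -2.126 -1.073 -1.312
vertex -0.772 -1.078 -0.608
endloop
endfacet
facet normal -0.644 -0.203 -0.738
outer loop
vertex -2.126 -1.073 -1.312
vertex -1.668 -1.362 -1.632
vertex -2.097 -1.542 -1.208
endloop
endfacet
facet normal -0.454 0.166 0.875
outer loop
vertex -2.126 -1.073 -1.312
vertex -2.097 -1.542 -1.208
vertex -0.772 -1.078 -0.608
endloop
endfacet
facet normal -0.643 -0.204 -0.738
outer loop
vertex -2.097 -1.542 -1.208
vertex -1.668 -1.362 -1.632
vertex -1.816 -1.907 -1.352
endloop
endfacet
facet normal -0.209 -0.494 0.844
outer loop
vertex -2.097 -1.542 -1.208
vertex -1.816 -1.907 -1.352
vertex -0.772 -1.078 -0.608
endloop
endfacet
facet normal -0.643 -0.205 -0.738
outer loop
vertex -1.816 -1.907 -1.352
vertex -1.668 -1.362 -1.632
vertex -1.448 -1.952 -1.66
endloop
endfacet
facet normal 0.305 -0.820 0.485
outer loop
vertex -1.816 -1.907 -1.352
vertex -1.448 -1.952 -1.66
vertex -0.772 -1.078 -0.608
endloop
endfacet
facet normal -0.644 -0.205 -0.737
outer loop
vertex -1.448 -1.952 -1.66
vertex -1.668 -1.362 -1.632
vertex -1.209 -1.652 -1.952
endloop
endfacet
facet normal 0.786 -0.618 0.008
outer loop
vertex -1.448 -1.952 -1.66
vertex -1.209 -1.652 -1.952
vertex -0.772 -1.078 -0.608
endloop
endfacet
facet normal -0.644 -0.205 -0.737
outer loop
vertex -1.209 -1.652 -1.952
vertex -1.668 -1.362 -1.632
vertex -1.238 -1.183 -2.057
endloop
endfacet
facet normal 0.952 -0.010 -0.306
outer loop
vertex -1.209 -1.652 -1.952
vertex -1.238 -1.183 -2.057
vertex -0.772 -1.078 -0.608
endloop
endfacet

endsolid


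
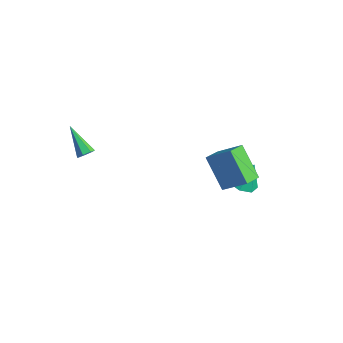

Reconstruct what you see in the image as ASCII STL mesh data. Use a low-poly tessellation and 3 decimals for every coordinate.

solid 
facet normal -0.290 -0.381 -0.878
outer loop
vertex 2.339 3.251 -1.648
vertex 1.392 3.496 -1.442
vertex 2.159 3.953 -1.893
endloop
endfacet
facet normal 0.937 0.302 0.176
outer loop
vertex 2.339 3.251 -1.648
vertex 2.159 3.953 -1.893
vertex 1.808 4.044 -0.178
endloop
endfacet
facet normal -0.289 -0.381 -0.878
outer loop
vertex 2.159 3.953 -1.893
vertex 1.392 3.496 -1.442
vertex 1.529 4.387 -1.874
endloop
endfacet
facet normal 0.567 0.820 0.073
outer loop
vertex 2.159 3.953 -1.893
vertex 1.529 4.387 -1.874
vertex 1.808 4.044 -0.178
endloop
endfacet
facet normal -0.289 -0.381 -0.878
outer loop
vertex 1.529 4.387 -1.874
vertex 1.392 3.496 -1.442
vertex 0.819 4.299 -1.602
endloop
endfacet
facet normal -0.043 0.978 0.205
outer loop
vertex 1.529 4.387 -1.874
vertex 0.819 4.299 -1.602
vertex 1.808 4.044 -0.178
endloop
endfacet
facet normal -0.288 -0.381 -0.879
outer loop
vertex 0.819 4.299 -1.602
vertex 1.392 3.496 -1.442
vertex 0.444 3.741 -1.237
endloop
endfacet
facet normal -0.536 0.684 0.495
outer loop
vertex 0.819 4.299 -1.602
vertex 0.444 3.741 -1.237
vertex 1.808 4.044 -0.178
endloop
endfacet
facet normal -0.288 -0.380 -0.879
outer loop
vertex 0.444 3.741 -1.237
vertex 1.392 3.496 -1.442
vertex 0.625 3.038 -0.992
endloop
endfacet
facet normal -0.625 0.109 0.773
outer loop
vertex 0.444 3.741 -1.237
vertex 0.625 3.038 -0.992
vertex 1.808 4.044 -0.178
endloop
endfacet
facet normal -0.288 -0.381 -0.879
outer loop
vertex 0.625 3.038 -0.992
vertex 1.392 3.496 -1.442
vertex 1.255 2.604 -1.01
endloop
endfacet
facet normal -0.256 -0.408 0.876
outer loop
vertex 0.625 3.038 -0.992
vertex 1.255 2.604 -1.01
vertex 1.808 4.044 -0.178
endloop
endfacet
facet normal -0.289 -0.381 -0.878
outer loop
vertex 1.255 2.604 -1.01
vertex 1.392 3.496 -1.442
vertex 1.965 2.692 -1.282
endloop
endfacet
facet normal 0.355 -0.566 0.744
outer loop
vertex 1.255 2.604 -1.01
vertex 1.965 2.692 -1.282
vertex 1.808 4.044 -0.178
endloop
endfacet
facet normal -0.290 -0.381 -0.878
outer loop
vertex 1.965 2.692 -1.282
vertex 1.392 3.496 -1.442
vertex 2.339 3.251 -1.648
endloop
endfacet
facet normal 0.849 -0.271 0.453
outer loop
vertex 1.965 2.692 -1.282
vertex 2.339 3.251 -1.648
vertex 1.808 4.044 -0.178
endloop
endfacet
facet normal -0.717 -0.231 -0.657
outer loop
vertex 1.311 0.756 2.674
vertex 1.254 1.725 2.395
vertex 2.763 0.419 1.209
endloop
endfacet
facet normal 0.057 -0.959 0.277
outer loop
vertex 4.046 0.835 2.385
vertex 1.311 0.756 2.674
vertex 2.763 0.419 1.209
endloop
endfacet
facet normal -0.717 -0.233 -0.657
outer loop
vertex 2.763 0.419 1.209
vertex 1.254 1.725 2.395
vertex 2.705 1.388 0.929
endloop
endfacet
facet normal 0.695 -0.161 -0.701
outer loop
vertex 2.705 1.388 0.929
vertex 4.046 0.835 2.385
vertex 2.763 0.419 1.209
endloop
endfacet
facet normal -0.695 0.161 0.701
outer loop
vertex 1.311 0.756 2.674
vertex 2.537 2.141 3.571
vertex 1.254 1.725 2.395
endloop
endfacet
facet normal 0.057 -0.959 0.277
outer loop
vertex 2.595 1.172 3.851
vertex 1.311 0.756 2.674
vertex 4.046 0.835 2.385
endloop
endfacet
facet normal -0.695 0.161 0.701
outer loop
vertex 2.595 1.172 3.851
vertex 2.537 2.141 3.571
vertex 1.311 0.756 2.674
endloop
endfacet
facet normal -0.057 0.959 -0.277
outer loop
vertex 1.254 1.725 2.395
vertex 2.537 2.141 3.571
vertex 2.705 1.388 0.929
endloop
endfacet
facet normal 0.695 -0.161 -0.701
outer loop
vertex 3.989 1.804 2.106
vertex 4.046 0.835 2.385
vertex 2.705 1.388 0.929
endloop
endfacet
facet normal -0.057 0.959 -0.277
outer loop
vertex 2.705 1.388 0.929
vertex 2.537 2.141 3.571
vertex 3.989 1.804 2.106
endloop
endfacet
facet normal 0.718 0.231 0.657
outer loop
vertex 3.989 1.804 2.106
vertex 2.595 1.172 3.851
vertex 4.046 0.835 2.385
endloop
endfacet
facet normal 0.717 0.233 0.657
outer loop
vertex 2.537 2.141 3.571
vertex 2.595 1.172 3.851
vertex 3.989 1.804 2.106
endloop
endfacet
facet normal 0.782 -0.185 -0.595
outer loop
vertex -2.814 -3.337 3.37
vertex -3.129 -3.393 2.973
vertex -2.901 -2.969 3.141
endloop
endfacet
facet normal 0.388 0.551 0.739
outer loop
vertex -2.814 -3.337 3.37
vertex -2.901 -2.969 3.141
vertex -4.591 -3.047 4.087
endloop
endfacet
facet normal 0.782 -0.184 -0.596
outer loop
vertex -2.901 -2.969 3.141
vertex -3.129 -3.393 2.973
vertex -3.16 -2.92 2.786
endloop
endfacet
facet normal 0.022 0.992 0.121
outer loop
vertex -2.901 -2.969 3.141
vertex -3.16 -2.92 2.786
vertex -4.591 -3.047 4.087
endloop
endfacet
facet normal 0.781 -0.185 -0.597
outer loop
vertex -3.16 -2.92 2.786
vertex -3.129 -3.393 2.973
vertex -3.396 -3.227 2.572
endloop
endfacet
facet normal -0.501 0.720 -0.481
outer loop
vertex -3.16 -2.92 2.786
vertex -3.396 -3.227 2.572
vertex -4.591 -3.047 4.087
endloop
endfacet
facet normal 0.781 -0.185 -0.597
outer loop
vertex -3.396 -3.227 2.572
vertex -3.129 -3.393 2.973
vertex -3.431 -3.659 2.66
endloop
endfacet
facet normal -0.787 -0.061 -0.614
outer loop
vertex -3.396 -3.227 2.572
vertex -3.431 -3.659 2.66
vertex -4.591 -3.047 4.087
endloop
endfacet
facet normal 0.781 -0.184 -0.597
outer loop
vertex -3.431 -3.659 2.66
vertex -3.129 -3.393 2.973
vertex -3.238 -3.891 2.984
endloop
endfacet
facet normal -0.621 -0.764 -0.177
outer loop
vertex -3.431 -3.659 2.66
vertex -3.238 -3.891 2.984
vertex -4.591 -3.047 4.087
endloop
endfacet
facet normal 0.782 -0.184 -0.595
outer loop
vertex -3.238 -3.891 2.984
vertex -3.129 -3.393 2.973
vertex -2.964 -3.748 3.3
endloop
endfacet
facet normal -0.128 -0.857 0.499
outer loop
vertex -3.238 -3.891 2.984
vertex -2.964 -3.748 3.3
vertex -4.591 -3.047 4.087
endloop
endfacet
facet normal 0.782 -0.184 -0.595
outer loop
vertex -2.964 -3.748 3.3
vertex -3.129 -3.393 2.973
vertex -2.814 -3.337 3.37
endloop
endfacet
facet normal 0.322 -0.272 0.907
outer loop
vertex -2.964 -3.748 3.3
vertex -2.814 -3.337 3.37
vertex -4.591 -3.047 4.087
endloop
endfacet

endsolid


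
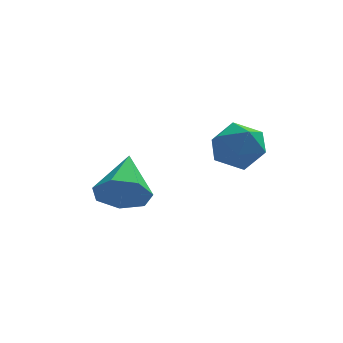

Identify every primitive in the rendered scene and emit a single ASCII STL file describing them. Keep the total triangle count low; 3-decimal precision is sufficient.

solid 
facet normal -0.188 -0.875 -0.446
outer loop
vertex 1.283 0.529 -3.167
vertex 0.649 0.372 -2.592
vertex 0.596 0.775 -3.36
endloop
endfacet
facet normal 0.414 0.690 -0.594
outer loop
vertex 1.283 0.529 -3.167
vertex 0.596 0.775 -3.36
vertex 0.971 1.868 -1.828
endloop
endfacet
facet normal -0.188 -0.875 -0.446
outer loop
vertex 0.596 0.775 -3.36
vertex 0.649 0.372 -2.592
vertex -0.051 0.718 -2.975
endloop
endfacet
facet normal -0.358 0.799 -0.483
outer loop
vertex 0.596 0.775 -3.36
vertex -0.051 0.718 -2.975
vertex 0.971 1.868 -1.828
endloop
endfacet
facet normal -0.188 -0.875 -0.446
outer loop
vertex -0.051 0.718 -2.975
vertex 0.649 0.372 -2.592
vertex -0.17 0.4 -2.301
endloop
endfacet
facet normal -0.803 0.581 0.133
outer loop
vertex -0.051 0.718 -2.975
vertex -0.17 0.4 -2.301
vertex 0.971 1.868 -1.828
endloop
endfacet
facet normal -0.188 -0.875 -0.446
outer loop
vertex -0.17 0.4 -2.301
vertex 0.649 0.372 -2.592
vertex 0.327 0.061 -1.846
endloop
endfacet
facet normal -0.584 0.200 0.787
outer loop
vertex -0.17 0.4 -2.301
vertex 0.327 0.061 -1.846
vertex 0.971 1.868 -1.828
endloop
endfacet
facet normal -0.188 -0.875 -0.446
outer loop
vertex 0.327 0.061 -1.846
vertex 0.649 0.372 -2.592
vertex 1.067 -0.044 -1.952
endloop
endfacet
facet normal 0.134 -0.057 0.989
outer loop
vertex 0.327 0.061 -1.846
vertex 1.067 -0.044 -1.952
vertex 0.971 1.868 -1.828
endloop
endfacet
facet normal -0.188 -0.875 -0.446
outer loop
vertex 1.067 -0.044 -1.952
vertex 0.649 0.372 -2.592
vertex 1.493 0.164 -2.54
endloop
endfacet
facet normal 0.809 0.003 0.587
outer loop
vertex 1.067 -0.044 -1.952
vertex 1.493 0.164 -2.54
vertex 0.971 1.868 -1.828
endloop
endfacet
facet normal -0.188 -0.875 -0.446
outer loop
vertex 1.493 0.164 -2.54
vertex 0.649 0.372 -2.592
vertex 1.283 0.529 -3.167
endloop
endfacet
facet normal 0.935 0.336 -0.118
outer loop
vertex 1.493 0.164 -2.54
vertex 1.283 0.529 -3.167
vertex 0.971 1.868 -1.828
endloop
endfacet
facet normal -0.695 0.355 0.625
outer loop
vertex 3.082 -0.008 -0.387
vertex 3.14 -0.736 0.091
vertex 3.652 -0.053 0.273
endloop
endfacet
facet normal -0.317 0.887 0.335
outer loop
vertex 3.082 -0.008 -0.387
vertex 3.652 -0.053 0.273
vertex 3.887 0.316 -0.483
endloop
endfacet
facet normal -0.384 0.844 -0.374
outer loop
vertex 3.082 -0.008 -0.387
vertex 3.887 0.316 -0.483
vertex 3.52 -0.138 -1.131
endloop
endfacet
facet normal -0.803 0.285 -0.523
outer loop
vertex 3.082 -0.008 -0.387
vertex 3.52 -0.138 -1.131
vertex 3.058 -0.789 -0.776
endloop
endfacet
facet normal -0.995 -0.017 0.095
outer loop
vertex 3.082 -0.008 -0.387
vertex 3.058 -0.789 -0.776
vertex 3.14 -0.736 0.091
endloop
endfacet
facet normal 0.369 0.785 0.498
outer loop
vertex 3.887 0.316 -0.483
vertex 3.652 -0.053 0.273
vertex 4.442 -0.211 -0.064
endloop
endfacet
facet normal -0.242 -0.077 0.967
outer loop
vertex 3.652 -0.053 0.273
vertex 3.14 -0.736 0.091
vertex 3.98 -0.862 0.291
endloop
endfacet
facet normal -0.727 -0.678 0.110
outer loop
vertex 3.14 -0.736 0.091
vertex 3.058 -0.789 -0.776
vertex 3.613 -1.316 -0.357
endloop
endfacet
facet normal -0.417 -0.189 -0.889
outer loop
vertex 3.058 -0.789 -0.776
vertex 3.52 -0.138 -1.131
vertex 3.848 -0.947 -1.113
endloop
endfacet
facet normal 0.262 0.715 -0.649
outer loop
vertex 3.52 -0.138 -1.131
vertex 3.887 0.316 -0.483
vertex 4.36 -0.264 -0.931
endloop
endfacet
facet normal 0.803 -0.285 0.523
outer loop
vertex 4.418 -0.992 -0.453
vertex 4.442 -0.211 -0.064
vertex 3.98 -0.862 0.291
endloop
endfacet
facet normal 0.384 -0.844 0.374
outer loop
vertex 4.418 -0.992 -0.453
vertex 3.98 -0.862 0.291
vertex 3.613 -1.316 -0.357
endloop
endfacet
facet normal 0.317 -0.887 -0.335
outer loop
vertex 4.418 -0.992 -0.453
vertex 3.613 -1.316 -0.357
vertex 3.848 -0.947 -1.113
endloop
endfacet
facet normal 0.695 -0.355 -0.625
outer loop
vertex 4.418 -0.992 -0.453
vertex 3.848 -0.947 -1.113
vertex 4.36 -0.264 -0.931
endloop
endfacet
facet normal 0.995 0.017 -0.095
outer loop
vertex 4.418 -0.992 -0.453
vertex 4.36 -0.264 -0.931
vertex 4.442 -0.211 -0.064
endloop
endfacet
facet normal 0.417 0.189 0.889
outer loop
vertex 3.98 -0.862 0.291
vertex 4.442 -0.211 -0.064
vertex 3.652 -0.053 0.273
endloop
endfacet
facet normal -0.262 -0.715 0.649
outer loop
vertex 3.613 -1.316 -0.357
vertex 3.98 -0.862 0.291
vertex 3.14 -0.736 0.091
endloop
endfacet
facet normal -0.369 -0.785 -0.498
outer loop
vertex 3.848 -0.947 -1.113
vertex 3.613 -1.316 -0.357
vertex 3.058 -0.789 -0.776
endloop
endfacet
facet normal 0.242 0.077 -0.967
outer loop
vertex 4.36 -0.264 -0.931
vertex 3.848 -0.947 -1.113
vertex 3.52 -0.138 -1.131
endloop
endfacet
facet normal 0.727 0.678 -0.110
outer loop
vertex 4.442 -0.211 -0.064
vertex 4.36 -0.264 -0.931
vertex 3.887 0.316 -0.483
endloop
endfacet

endsolid


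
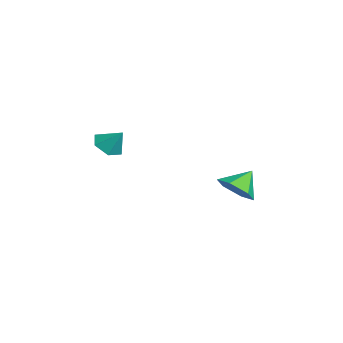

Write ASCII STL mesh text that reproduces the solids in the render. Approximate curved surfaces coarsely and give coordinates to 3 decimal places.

solid 
facet normal -0.465 -0.450 -0.763
outer loop
vertex 2.849 -3.165 2.808
vertex 2.521 -3.63 3.282
vertex 2.193 -2.991 3.105
endloop
endfacet
facet normal 0.238 0.970 -0.043
outer loop
vertex 2.849 -3.165 2.808
vertex 2.193 -2.991 3.105
vertex 3.019 -3.15 4.098
endloop
endfacet
facet normal -0.464 -0.450 -0.763
outer loop
vertex 2.193 -2.991 3.105
vertex 2.521 -3.63 3.282
vertex 1.866 -3.456 3.578
endloop
endfacet
facet normal -0.419 0.775 0.473
outer loop
vertex 2.193 -2.991 3.105
vertex 1.866 -3.456 3.578
vertex 3.019 -3.15 4.098
endloop
endfacet
facet normal -0.464 -0.449 -0.763
outer loop
vertex 1.866 -3.456 3.578
vertex 2.521 -3.63 3.282
vertex 2.194 -4.096 3.755
endloop
endfacet
facet normal -0.419 0.036 0.907
outer loop
vertex 1.866 -3.456 3.578
vertex 2.194 -4.096 3.755
vertex 3.019 -3.15 4.098
endloop
endfacet
facet normal -0.464 -0.449 -0.763
outer loop
vertex 2.194 -4.096 3.755
vertex 2.521 -3.63 3.282
vertex 2.849 -4.27 3.459
endloop
endfacet
facet normal 0.239 -0.508 0.827
outer loop
vertex 2.194 -4.096 3.755
vertex 2.849 -4.27 3.459
vertex 3.019 -3.15 4.098
endloop
endfacet
facet normal -0.465 -0.449 -0.763
outer loop
vertex 2.849 -4.27 3.459
vertex 2.521 -3.63 3.282
vertex 3.177 -3.804 2.985
endloop
endfacet
facet normal 0.897 -0.314 0.312
outer loop
vertex 2.849 -4.27 3.459
vertex 3.177 -3.804 2.985
vertex 3.019 -3.15 4.098
endloop
endfacet
facet normal -0.465 -0.450 -0.763
outer loop
vertex 3.177 -3.804 2.985
vertex 2.521 -3.63 3.282
vertex 2.849 -3.165 2.808
endloop
endfacet
facet normal 0.896 0.426 -0.123
outer loop
vertex 3.177 -3.804 2.985
vertex 2.849 -3.165 2.808
vertex 3.019 -3.15 4.098
endloop
endfacet
facet normal 0.302 -0.685 -0.663
outer loop
vertex 3.683 1.956 0.23
vertex 2.788 1.712 0.075
vertex 3.187 2.388 -0.442
endloop
endfacet
facet normal 0.501 0.848 0.175
outer loop
vertex 3.683 1.956 0.23
vertex 3.187 2.388 -0.442
vertex 2.412 2.568 0.905
endloop
endfacet
facet normal 0.301 -0.685 -0.663
outer loop
vertex 3.187 2.388 -0.442
vertex 2.788 1.712 0.075
vertex 2.292 2.144 -0.596
endloop
endfacet
facet normal -0.214 0.944 -0.250
outer loop
vertex 3.187 2.388 -0.442
vertex 2.292 2.144 -0.596
vertex 2.412 2.568 0.905
endloop
endfacet
facet normal 0.301 -0.685 -0.664
outer loop
vertex 2.292 2.144 -0.596
vertex 2.788 1.712 0.075
vertex 1.894 1.468 -0.079
endloop
endfacet
facet normal -0.880 0.470 -0.063
outer loop
vertex 2.292 2.144 -0.596
vertex 1.894 1.468 -0.079
vertex 2.412 2.568 0.905
endloop
endfacet
facet normal 0.301 -0.685 -0.663
outer loop
vertex 1.894 1.468 -0.079
vertex 2.788 1.712 0.075
vertex 2.389 1.036 0.592
endloop
endfacet
facet normal -0.830 -0.100 0.548
outer loop
vertex 1.894 1.468 -0.079
vertex 2.389 1.036 0.592
vertex 2.412 2.568 0.905
endloop
endfacet
facet normal 0.301 -0.685 -0.663
outer loop
vertex 2.389 1.036 0.592
vertex 2.788 1.712 0.075
vertex 3.284 1.279 0.747
endloop
endfacet
facet normal -0.115 -0.197 0.974
outer loop
vertex 2.389 1.036 0.592
vertex 3.284 1.279 0.747
vertex 2.412 2.568 0.905
endloop
endfacet
facet normal 0.302 -0.685 -0.664
outer loop
vertex 3.284 1.279 0.747
vertex 2.788 1.712 0.075
vertex 3.683 1.956 0.23
endloop
endfacet
facet normal 0.551 0.276 0.787
outer loop
vertex 3.284 1.279 0.747
vertex 3.683 1.956 0.23
vertex 2.412 2.568 0.905
endloop
endfacet

endsolid


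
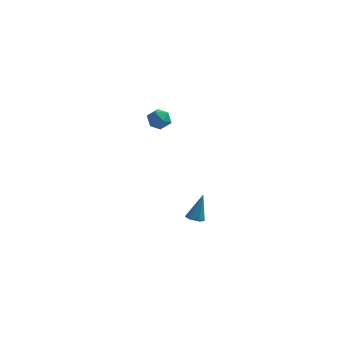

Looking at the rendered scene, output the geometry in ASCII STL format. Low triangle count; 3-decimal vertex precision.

solid 
facet normal -0.200 -0.372 -0.906
outer loop
vertex 2.316 -2.198 -4.902
vertex 1.763 -2.23 -4.767
vertex 1.971 -1.757 -5.007
endloop
endfacet
facet normal 0.796 0.593 -0.122
outer loop
vertex 2.316 -2.198 -4.902
vertex 1.971 -1.757 -5.007
vertex 2.117 -1.57 -3.153
endloop
endfacet
facet normal -0.200 -0.372 -0.906
outer loop
vertex 1.971 -1.757 -5.007
vertex 1.763 -2.23 -4.767
vertex 1.418 -1.789 -4.872
endloop
endfacet
facet normal -0.080 0.992 -0.094
outer loop
vertex 1.971 -1.757 -5.007
vertex 1.418 -1.789 -4.872
vertex 2.117 -1.57 -3.153
endloop
endfacet
facet normal -0.198 -0.371 -0.907
outer loop
vertex 1.418 -1.789 -4.872
vertex 1.763 -2.23 -4.767
vertex 1.21 -2.262 -4.633
endloop
endfacet
facet normal -0.823 0.499 0.271
outer loop
vertex 1.418 -1.789 -4.872
vertex 1.21 -2.262 -4.633
vertex 2.117 -1.57 -3.153
endloop
endfacet
facet normal -0.198 -0.370 -0.907
outer loop
vertex 1.21 -2.262 -4.633
vertex 1.763 -2.23 -4.767
vertex 1.555 -2.704 -4.528
endloop
endfacet
facet normal -0.690 -0.394 0.607
outer loop
vertex 1.21 -2.262 -4.633
vertex 1.555 -2.704 -4.528
vertex 2.117 -1.57 -3.153
endloop
endfacet
facet normal -0.198 -0.370 -0.907
outer loop
vertex 1.555 -2.704 -4.528
vertex 1.763 -2.23 -4.767
vertex 2.108 -2.672 -4.662
endloop
endfacet
facet normal 0.186 -0.794 0.579
outer loop
vertex 1.555 -2.704 -4.528
vertex 2.108 -2.672 -4.662
vertex 2.117 -1.57 -3.153
endloop
endfacet
facet normal -0.200 -0.371 -0.907
outer loop
vertex 2.108 -2.672 -4.662
vertex 1.763 -2.23 -4.767
vertex 2.316 -2.198 -4.902
endloop
endfacet
facet normal 0.930 -0.300 0.213
outer loop
vertex 2.108 -2.672 -4.662
vertex 2.316 -2.198 -4.902
vertex 2.117 -1.57 -3.153
endloop
endfacet
facet normal -0.607 0.186 0.773
outer loop
vertex -0.774 -3.002 3.791
vertex -0.263 -3.3 4.264
vertex -0.243 -2.561 4.102
endloop
endfacet
facet normal -0.702 0.665 0.256
outer loop
vertex -0.774 -3.002 3.791
vertex -0.243 -2.561 4.102
vertex -0.427 -2.475 3.373
endloop
endfacet
facet normal -0.887 0.315 -0.339
outer loop
vertex -0.774 -3.002 3.791
vertex -0.427 -2.475 3.373
vertex -0.56 -3.162 3.083
endloop
endfacet
facet normal -0.905 -0.382 -0.187
outer loop
vertex -0.774 -3.002 3.791
vertex -0.56 -3.162 3.083
vertex -0.459 -3.672 3.634
endloop
endfacet
facet normal -0.732 -0.462 0.500
outer loop
vertex -0.774 -3.002 3.791
vertex -0.459 -3.672 3.634
vertex -0.263 -3.3 4.264
endloop
endfacet
facet normal -0.077 0.988 0.136
outer loop
vertex -0.427 -2.475 3.373
vertex -0.243 -2.561 4.102
vertex 0.299 -2.448 3.586
endloop
endfacet
facet normal 0.078 0.211 0.974
outer loop
vertex -0.243 -2.561 4.102
vertex -0.263 -3.3 4.264
vertex 0.4 -2.958 4.137
endloop
endfacet
facet normal -0.125 -0.837 0.533
outer loop
vertex -0.263 -3.3 4.264
vertex -0.459 -3.672 3.634
vertex 0.267 -3.645 3.847
endloop
endfacet
facet normal -0.405 -0.707 -0.580
outer loop
vertex -0.459 -3.672 3.634
vertex -0.56 -3.162 3.083
vertex 0.083 -3.559 3.118
endloop
endfacet
facet normal -0.375 0.421 -0.826
outer loop
vertex -0.56 -3.162 3.083
vertex -0.427 -2.475 3.373
vertex 0.103 -2.82 2.956
endloop
endfacet
facet normal 0.905 0.382 0.187
outer loop
vertex 0.614 -3.118 3.429
vertex 0.299 -2.448 3.586
vertex 0.4 -2.958 4.137
endloop
endfacet
facet normal 0.887 -0.315 0.339
outer loop
vertex 0.614 -3.118 3.429
vertex 0.4 -2.958 4.137
vertex 0.267 -3.645 3.847
endloop
endfacet
facet normal 0.702 -0.665 -0.256
outer loop
vertex 0.614 -3.118 3.429
vertex 0.267 -3.645 3.847
vertex 0.083 -3.559 3.118
endloop
endfacet
facet normal 0.607 -0.186 -0.773
outer loop
vertex 0.614 -3.118 3.429
vertex 0.083 -3.559 3.118
vertex 0.103 -2.82 2.956
endloop
endfacet
facet normal 0.732 0.462 -0.500
outer loop
vertex 0.614 -3.118 3.429
vertex 0.103 -2.82 2.956
vertex 0.299 -2.448 3.586
endloop
endfacet
facet normal 0.405 0.707 0.580
outer loop
vertex 0.4 -2.958 4.137
vertex 0.299 -2.448 3.586
vertex -0.243 -2.561 4.102
endloop
endfacet
facet normal 0.375 -0.421 0.826
outer loop
vertex 0.267 -3.645 3.847
vertex 0.4 -2.958 4.137
vertex -0.263 -3.3 4.264
endloop
endfacet
facet normal 0.077 -0.988 -0.136
outer loop
vertex 0.083 -3.559 3.118
vertex 0.267 -3.645 3.847
vertex -0.459 -3.672 3.634
endloop
endfacet
facet normal -0.078 -0.211 -0.974
outer loop
vertex 0.103 -2.82 2.956
vertex 0.083 -3.559 3.118
vertex -0.56 -3.162 3.083
endloop
endfacet
facet normal 0.125 0.837 -0.533
outer loop
vertex 0.299 -2.448 3.586
vertex 0.103 -2.82 2.956
vertex -0.427 -2.475 3.373
endloop
endfacet

endsolid


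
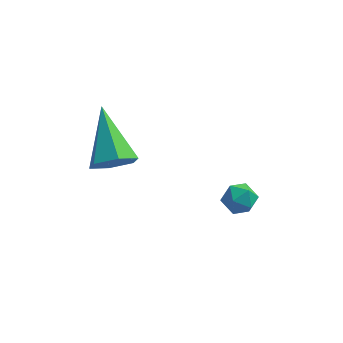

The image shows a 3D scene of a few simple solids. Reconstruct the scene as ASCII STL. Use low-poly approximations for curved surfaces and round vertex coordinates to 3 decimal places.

solid 
facet normal -0.907 0.291 0.305
outer loop
vertex 3.154 2.722 0.311
vertex 2.972 2.109 0.354
vertex 3.236 2.401 0.86
endloop
endfacet
facet normal -0.409 0.760 0.505
outer loop
vertex 3.154 2.722 0.311
vertex 3.236 2.401 0.86
vertex 3.697 2.792 0.645
endloop
endfacet
facet normal -0.078 0.994 -0.082
outer loop
vertex 3.154 2.722 0.311
vertex 3.697 2.792 0.645
vertex 3.717 2.741 0.006
endloop
endfacet
facet normal -0.371 0.669 -0.644
outer loop
vertex 3.154 2.722 0.311
vertex 3.717 2.741 0.006
vertex 3.269 2.319 -0.174
endloop
endfacet
facet normal -0.884 0.234 -0.404
outer loop
vertex 3.154 2.722 0.311
vertex 3.269 2.319 -0.174
vertex 2.972 2.109 0.354
endloop
endfacet
facet normal 0.071 0.415 0.907
outer loop
vertex 3.697 2.792 0.645
vertex 3.236 2.401 0.86
vertex 3.851 2.221 0.894
endloop
endfacet
facet normal -0.735 -0.345 0.583
outer loop
vertex 3.236 2.401 0.86
vertex 2.972 2.109 0.354
vertex 3.403 1.799 0.714
endloop
endfacet
facet normal -0.699 -0.436 -0.567
outer loop
vertex 2.972 2.109 0.354
vertex 3.269 2.319 -0.174
vertex 3.423 1.748 0.075
endloop
endfacet
facet normal 0.131 0.268 -0.954
outer loop
vertex 3.269 2.319 -0.174
vertex 3.717 2.741 0.006
vertex 3.884 2.139 -0.14
endloop
endfacet
facet normal 0.607 0.793 -0.044
outer loop
vertex 3.717 2.741 0.006
vertex 3.697 2.792 0.645
vertex 4.148 2.431 0.366
endloop
endfacet
facet normal 0.371 -0.669 0.644
outer loop
vertex 3.966 1.818 0.409
vertex 3.851 2.221 0.894
vertex 3.403 1.799 0.714
endloop
endfacet
facet normal 0.078 -0.994 0.082
outer loop
vertex 3.966 1.818 0.409
vertex 3.403 1.799 0.714
vertex 3.423 1.748 0.075
endloop
endfacet
facet normal 0.409 -0.760 -0.505
outer loop
vertex 3.966 1.818 0.409
vertex 3.423 1.748 0.075
vertex 3.884 2.139 -0.14
endloop
endfacet
facet normal 0.907 -0.291 -0.305
outer loop
vertex 3.966 1.818 0.409
vertex 3.884 2.139 -0.14
vertex 4.148 2.431 0.366
endloop
endfacet
facet normal 0.884 -0.234 0.404
outer loop
vertex 3.966 1.818 0.409
vertex 4.148 2.431 0.366
vertex 3.851 2.221 0.894
endloop
endfacet
facet normal -0.131 -0.268 0.954
outer loop
vertex 3.403 1.799 0.714
vertex 3.851 2.221 0.894
vertex 3.236 2.401 0.86
endloop
endfacet
facet normal -0.607 -0.793 0.044
outer loop
vertex 3.423 1.748 0.075
vertex 3.403 1.799 0.714
vertex 2.972 2.109 0.354
endloop
endfacet
facet normal -0.071 -0.415 -0.907
outer loop
vertex 3.884 2.139 -0.14
vertex 3.423 1.748 0.075
vertex 3.269 2.319 -0.174
endloop
endfacet
facet normal 0.735 0.345 -0.583
outer loop
vertex 4.148 2.431 0.366
vertex 3.884 2.139 -0.14
vertex 3.717 2.741 0.006
endloop
endfacet
facet normal 0.699 0.436 0.567
outer loop
vertex 3.851 2.221 0.894
vertex 4.148 2.431 0.366
vertex 3.697 2.792 0.645
endloop
endfacet
facet normal 0.301 -0.777 -0.553
outer loop
vertex 0.42 1.932 2.388
vertex -0.342 1.844 2.097
vertex 0.193 2.329 1.707
endloop
endfacet
facet normal 0.774 0.624 0.106
outer loop
vertex 0.42 1.932 2.388
vertex 0.193 2.329 1.707
vertex -0.998 3.536 3.303
endloop
endfacet
facet normal 0.301 -0.777 -0.553
outer loop
vertex 0.193 2.329 1.707
vertex -0.342 1.844 2.097
vertex -0.569 2.241 1.416
endloop
endfacet
facet normal 0.112 0.831 -0.545
outer loop
vertex 0.193 2.329 1.707
vertex -0.569 2.241 1.416
vertex -0.998 3.536 3.303
endloop
endfacet
facet normal 0.302 -0.776 -0.553
outer loop
vertex -0.569 2.241 1.416
vertex -0.342 1.844 2.097
vertex -1.103 1.756 1.805
endloop
endfacet
facet normal -0.755 0.448 -0.479
outer loop
vertex -0.569 2.241 1.416
vertex -1.103 1.756 1.805
vertex -0.998 3.536 3.303
endloop
endfacet
facet normal 0.302 -0.776 -0.553
outer loop
vertex -1.103 1.756 1.805
vertex -0.342 1.844 2.097
vertex -0.876 1.359 2.486
endloop
endfacet
facet normal -0.961 -0.143 0.237
outer loop
vertex -1.103 1.756 1.805
vertex -0.876 1.359 2.486
vertex -0.998 3.536 3.303
endloop
endfacet
facet normal 0.301 -0.776 -0.554
outer loop
vertex -0.876 1.359 2.486
vertex -0.342 1.844 2.097
vertex -0.114 1.447 2.777
endloop
endfacet
facet normal -0.299 -0.350 0.888
outer loop
vertex -0.876 1.359 2.486
vertex -0.114 1.447 2.777
vertex -0.998 3.536 3.303
endloop
endfacet
facet normal 0.301 -0.776 -0.554
outer loop
vertex -0.114 1.447 2.777
vertex -0.342 1.844 2.097
vertex 0.42 1.932 2.388
endloop
endfacet
facet normal 0.568 0.034 0.822
outer loop
vertex -0.114 1.447 2.777
vertex 0.42 1.932 2.388
vertex -0.998 3.536 3.303
endloop
endfacet

endsolid


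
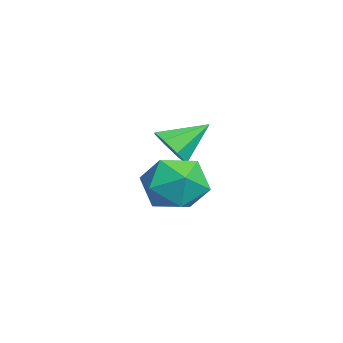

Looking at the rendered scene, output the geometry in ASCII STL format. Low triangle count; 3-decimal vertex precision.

solid 
facet normal -0.361 0.033 0.932
outer loop
vertex 3.868 2.241 3.592
vertex 3.195 1.541 3.356
vertex 4.089 1.274 3.712
endloop
endfacet
facet normal 0.335 0.191 0.923
outer loop
vertex 3.868 2.241 3.592
vertex 4.089 1.274 3.712
vertex 4.771 1.899 3.335
endloop
endfacet
facet normal 0.427 0.756 0.496
outer loop
vertex 3.868 2.241 3.592
vertex 4.771 1.899 3.335
vertex 4.298 2.553 2.746
endloop
endfacet
facet normal -0.212 0.947 0.242
outer loop
vertex 3.868 2.241 3.592
vertex 4.298 2.553 2.746
vertex 3.324 2.332 2.759
endloop
endfacet
facet normal -0.699 0.500 0.511
outer loop
vertex 3.868 2.241 3.592
vertex 3.324 2.332 2.759
vertex 3.195 1.541 3.356
endloop
endfacet
facet normal 0.682 -0.361 0.636
outer loop
vertex 4.771 1.899 3.335
vertex 4.089 1.274 3.712
vertex 4.656 0.988 2.941
endloop
endfacet
facet normal -0.443 -0.617 0.651
outer loop
vertex 4.089 1.274 3.712
vertex 3.195 1.541 3.356
vertex 3.682 0.767 2.954
endloop
endfacet
facet normal -0.990 0.138 -0.031
outer loop
vertex 3.195 1.541 3.356
vertex 3.324 2.332 2.759
vertex 3.209 1.421 2.365
endloop
endfacet
facet normal -0.202 0.861 -0.467
outer loop
vertex 3.324 2.332 2.759
vertex 4.298 2.553 2.746
vertex 3.891 2.046 1.988
endloop
endfacet
facet normal 0.832 0.552 -0.055
outer loop
vertex 4.298 2.553 2.746
vertex 4.771 1.899 3.335
vertex 4.785 1.779 2.344
endloop
endfacet
facet normal 0.212 -0.947 -0.242
outer loop
vertex 4.112 1.079 2.108
vertex 4.656 0.988 2.941
vertex 3.682 0.767 2.954
endloop
endfacet
facet normal -0.427 -0.756 -0.496
outer loop
vertex 4.112 1.079 2.108
vertex 3.682 0.767 2.954
vertex 3.209 1.421 2.365
endloop
endfacet
facet normal -0.335 -0.191 -0.923
outer loop
vertex 4.112 1.079 2.108
vertex 3.209 1.421 2.365
vertex 3.891 2.046 1.988
endloop
endfacet
facet normal 0.361 -0.033 -0.932
outer loop
vertex 4.112 1.079 2.108
vertex 3.891 2.046 1.988
vertex 4.785 1.779 2.344
endloop
endfacet
facet normal 0.699 -0.500 -0.511
outer loop
vertex 4.112 1.079 2.108
vertex 4.785 1.779 2.344
vertex 4.656 0.988 2.941
endloop
endfacet
facet normal 0.202 -0.861 0.467
outer loop
vertex 3.682 0.767 2.954
vertex 4.656 0.988 2.941
vertex 4.089 1.274 3.712
endloop
endfacet
facet normal -0.832 -0.552 0.055
outer loop
vertex 3.209 1.421 2.365
vertex 3.682 0.767 2.954
vertex 3.195 1.541 3.356
endloop
endfacet
facet normal -0.682 0.361 -0.636
outer loop
vertex 3.891 2.046 1.988
vertex 3.209 1.421 2.365
vertex 3.324 2.332 2.759
endloop
endfacet
facet normal 0.443 0.617 -0.651
outer loop
vertex 4.785 1.779 2.344
vertex 3.891 2.046 1.988
vertex 4.298 2.553 2.746
endloop
endfacet
facet normal 0.990 -0.138 0.031
outer loop
vertex 4.656 0.988 2.941
vertex 4.785 1.779 2.344
vertex 4.771 1.899 3.335
endloop
endfacet
facet normal 0.223 -0.787 -0.575
outer loop
vertex 1.647 1.441 3.572
vertex 1.111 1.635 3.099
vertex 1.832 1.79 3.166
endloop
endfacet
facet normal 0.721 0.328 0.611
outer loop
vertex 1.647 1.441 3.572
vertex 1.832 1.79 3.166
vertex 0.809 2.705 3.881
endloop
endfacet
facet normal 0.223 -0.787 -0.575
outer loop
vertex 1.832 1.79 3.166
vertex 1.111 1.635 3.099
vertex 1.595 2.048 2.721
endloop
endfacet
facet normal 0.687 0.725 0.055
outer loop
vertex 1.832 1.79 3.166
vertex 1.595 2.048 2.721
vertex 0.809 2.705 3.881
endloop
endfacet
facet normal 0.223 -0.787 -0.575
outer loop
vertex 1.595 2.048 2.721
vertex 1.111 1.635 3.099
vertex 1.075 2.064 2.497
endloop
endfacet
facet normal 0.192 0.904 -0.382
outer loop
vertex 1.595 2.048 2.721
vertex 1.075 2.064 2.497
vertex 0.809 2.705 3.881
endloop
endfacet
facet normal 0.222 -0.788 -0.575
outer loop
vertex 1.075 2.064 2.497
vertex 1.111 1.635 3.099
vertex 0.576 1.829 2.626
endloop
endfacet
facet normal -0.473 0.761 -0.443
outer loop
vertex 1.075 2.064 2.497
vertex 0.576 1.829 2.626
vertex 0.809 2.705 3.881
endloop
endfacet
facet normal 0.223 -0.787 -0.575
outer loop
vertex 0.576 1.829 2.626
vertex 1.111 1.635 3.099
vertex 0.391 1.48 3.032
endloop
endfacet
facet normal -0.921 0.379 -0.094
outer loop
vertex 0.576 1.829 2.626
vertex 0.391 1.48 3.032
vertex 0.809 2.705 3.881
endloop
endfacet
facet normal 0.223 -0.787 -0.575
outer loop
vertex 0.391 1.48 3.032
vertex 1.111 1.635 3.099
vertex 0.628 1.222 3.477
endloop
endfacet
facet normal -0.887 -0.018 0.462
outer loop
vertex 0.391 1.48 3.032
vertex 0.628 1.222 3.477
vertex 0.809 2.705 3.881
endloop
endfacet
facet normal 0.221 -0.787 -0.576
outer loop
vertex 0.628 1.222 3.477
vertex 1.111 1.635 3.099
vertex 1.148 1.205 3.7
endloop
endfacet
facet normal -0.392 -0.197 0.899
outer loop
vertex 0.628 1.222 3.477
vertex 1.148 1.205 3.7
vertex 0.809 2.705 3.881
endloop
endfacet
facet normal 0.224 -0.786 -0.576
outer loop
vertex 1.148 1.205 3.7
vertex 1.111 1.635 3.099
vertex 1.647 1.441 3.572
endloop
endfacet
facet normal 0.272 -0.054 0.961
outer loop
vertex 1.148 1.205 3.7
vertex 1.647 1.441 3.572
vertex 0.809 2.705 3.881
endloop
endfacet

endsolid
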